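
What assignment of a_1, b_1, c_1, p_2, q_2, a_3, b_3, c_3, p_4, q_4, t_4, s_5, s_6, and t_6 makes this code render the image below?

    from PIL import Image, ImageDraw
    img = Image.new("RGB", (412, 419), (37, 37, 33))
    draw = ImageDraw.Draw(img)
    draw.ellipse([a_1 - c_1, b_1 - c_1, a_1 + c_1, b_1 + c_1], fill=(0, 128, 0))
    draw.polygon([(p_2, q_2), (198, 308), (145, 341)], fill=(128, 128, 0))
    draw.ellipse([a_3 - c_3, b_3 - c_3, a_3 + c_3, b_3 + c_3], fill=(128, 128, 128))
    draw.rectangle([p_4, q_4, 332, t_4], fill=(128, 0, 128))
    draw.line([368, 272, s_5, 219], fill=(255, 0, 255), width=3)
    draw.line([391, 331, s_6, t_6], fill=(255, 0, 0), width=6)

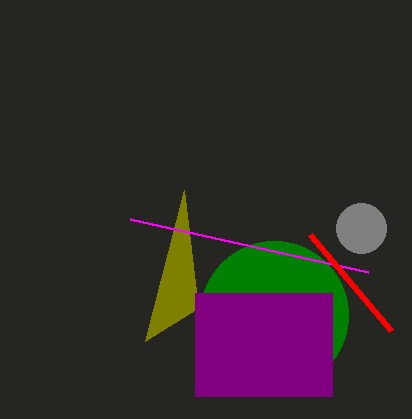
a_1 = 274; b_1 = 315; c_1 = 74; p_2 = 184; q_2 = 190; a_3 = 361; b_3 = 228; c_3 = 25; p_4 = 195; q_4 = 293; t_4 = 396; s_5 = 130; s_6 = 310; t_6 = 235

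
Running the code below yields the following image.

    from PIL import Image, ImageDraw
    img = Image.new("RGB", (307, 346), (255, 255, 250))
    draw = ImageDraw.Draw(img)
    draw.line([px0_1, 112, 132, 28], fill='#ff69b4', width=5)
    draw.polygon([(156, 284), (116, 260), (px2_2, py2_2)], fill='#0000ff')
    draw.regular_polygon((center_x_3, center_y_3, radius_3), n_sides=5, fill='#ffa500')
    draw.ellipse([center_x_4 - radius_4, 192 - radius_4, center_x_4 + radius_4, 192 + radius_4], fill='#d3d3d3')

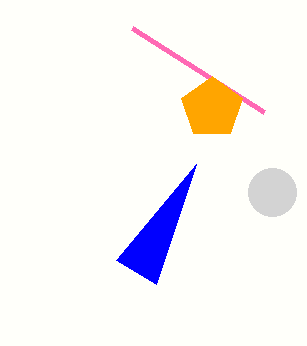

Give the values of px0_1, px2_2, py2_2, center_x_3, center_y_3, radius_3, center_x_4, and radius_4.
px0_1 = 264; px2_2 = 196; py2_2 = 164; center_x_3 = 212; center_y_3 = 108; radius_3 = 32; center_x_4 = 272; radius_4 = 24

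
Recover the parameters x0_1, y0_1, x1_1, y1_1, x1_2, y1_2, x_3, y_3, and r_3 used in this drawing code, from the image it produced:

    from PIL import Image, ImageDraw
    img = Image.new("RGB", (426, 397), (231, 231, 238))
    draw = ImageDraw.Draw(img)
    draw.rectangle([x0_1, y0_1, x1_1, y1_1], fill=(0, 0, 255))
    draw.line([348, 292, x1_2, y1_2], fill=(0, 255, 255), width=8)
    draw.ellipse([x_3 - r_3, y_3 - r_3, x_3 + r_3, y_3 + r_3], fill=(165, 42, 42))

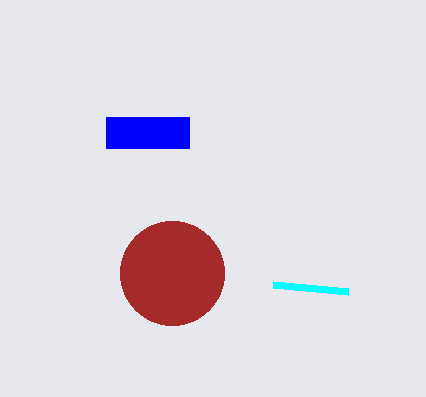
x0_1 = 106, y0_1 = 117, x1_1 = 189, y1_1 = 148, x1_2 = 273, y1_2 = 285, x_3 = 172, y_3 = 273, r_3 = 52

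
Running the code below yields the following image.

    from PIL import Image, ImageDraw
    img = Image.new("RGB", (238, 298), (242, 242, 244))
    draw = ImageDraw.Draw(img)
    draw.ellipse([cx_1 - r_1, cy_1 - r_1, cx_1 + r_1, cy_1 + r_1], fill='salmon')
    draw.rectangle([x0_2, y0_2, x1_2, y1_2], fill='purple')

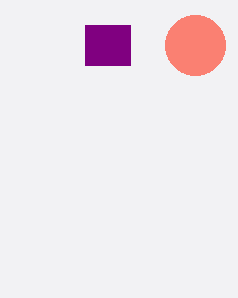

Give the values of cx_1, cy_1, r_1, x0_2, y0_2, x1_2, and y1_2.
cx_1 = 195, cy_1 = 45, r_1 = 30, x0_2 = 85, y0_2 = 25, x1_2 = 130, y1_2 = 65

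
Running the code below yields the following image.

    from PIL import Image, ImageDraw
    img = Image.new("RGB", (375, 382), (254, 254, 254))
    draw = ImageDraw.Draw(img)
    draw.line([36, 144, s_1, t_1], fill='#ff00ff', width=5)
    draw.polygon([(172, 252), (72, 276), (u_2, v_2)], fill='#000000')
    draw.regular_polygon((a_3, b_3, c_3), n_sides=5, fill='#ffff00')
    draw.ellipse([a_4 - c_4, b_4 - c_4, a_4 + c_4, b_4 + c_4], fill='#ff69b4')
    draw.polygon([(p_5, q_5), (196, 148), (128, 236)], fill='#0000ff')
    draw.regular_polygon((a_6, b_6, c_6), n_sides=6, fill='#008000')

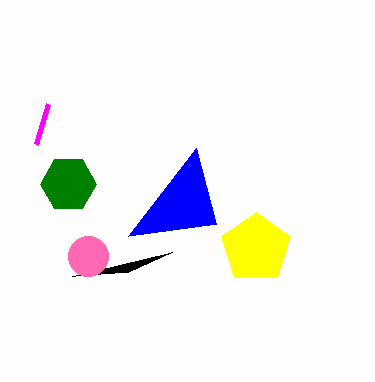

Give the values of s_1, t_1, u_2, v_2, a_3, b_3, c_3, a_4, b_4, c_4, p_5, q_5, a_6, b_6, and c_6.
s_1 = 48, t_1 = 104, u_2 = 128, v_2 = 272, a_3 = 256, b_3 = 248, c_3 = 36, a_4 = 88, b_4 = 256, c_4 = 20, p_5 = 216, q_5 = 224, a_6 = 68, b_6 = 184, c_6 = 28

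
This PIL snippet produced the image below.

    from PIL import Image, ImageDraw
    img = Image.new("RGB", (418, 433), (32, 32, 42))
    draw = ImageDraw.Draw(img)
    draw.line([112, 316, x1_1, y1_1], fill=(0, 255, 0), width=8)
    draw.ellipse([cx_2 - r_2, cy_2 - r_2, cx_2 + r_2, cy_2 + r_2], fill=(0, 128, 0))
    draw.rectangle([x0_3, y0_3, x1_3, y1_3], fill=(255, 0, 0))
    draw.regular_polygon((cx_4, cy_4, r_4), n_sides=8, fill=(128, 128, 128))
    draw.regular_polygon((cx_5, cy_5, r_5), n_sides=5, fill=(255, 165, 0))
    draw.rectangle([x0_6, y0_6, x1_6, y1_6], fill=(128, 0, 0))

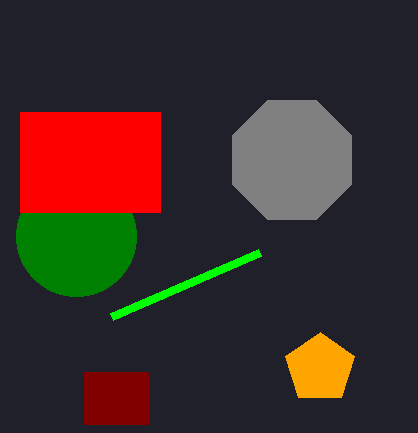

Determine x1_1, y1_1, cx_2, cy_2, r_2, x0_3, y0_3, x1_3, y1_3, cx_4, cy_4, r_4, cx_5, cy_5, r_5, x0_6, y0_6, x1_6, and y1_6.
x1_1 = 260, y1_1 = 252, cx_2 = 76, cy_2 = 236, r_2 = 60, x0_3 = 20, y0_3 = 112, x1_3 = 160, y1_3 = 212, cx_4 = 292, cy_4 = 160, r_4 = 64, cx_5 = 320, cy_5 = 368, r_5 = 36, x0_6 = 84, y0_6 = 372, x1_6 = 148, y1_6 = 424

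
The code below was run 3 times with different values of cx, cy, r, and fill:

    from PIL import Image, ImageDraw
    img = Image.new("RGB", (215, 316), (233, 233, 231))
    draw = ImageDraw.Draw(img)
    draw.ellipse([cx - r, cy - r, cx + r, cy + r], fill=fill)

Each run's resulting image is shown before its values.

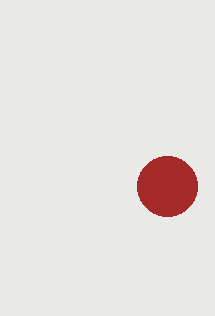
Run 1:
cx = 167
cy = 186
r = 30
fill = 'brown'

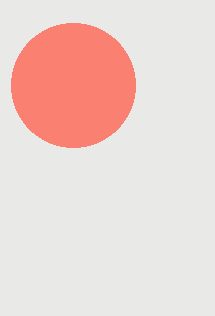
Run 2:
cx = 73; cy = 85; r = 62; fill = 'salmon'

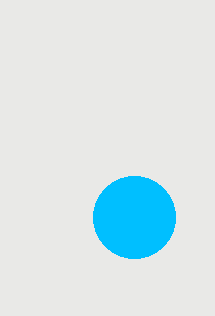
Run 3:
cx = 134, cy = 217, r = 41, fill = 'deepskyblue'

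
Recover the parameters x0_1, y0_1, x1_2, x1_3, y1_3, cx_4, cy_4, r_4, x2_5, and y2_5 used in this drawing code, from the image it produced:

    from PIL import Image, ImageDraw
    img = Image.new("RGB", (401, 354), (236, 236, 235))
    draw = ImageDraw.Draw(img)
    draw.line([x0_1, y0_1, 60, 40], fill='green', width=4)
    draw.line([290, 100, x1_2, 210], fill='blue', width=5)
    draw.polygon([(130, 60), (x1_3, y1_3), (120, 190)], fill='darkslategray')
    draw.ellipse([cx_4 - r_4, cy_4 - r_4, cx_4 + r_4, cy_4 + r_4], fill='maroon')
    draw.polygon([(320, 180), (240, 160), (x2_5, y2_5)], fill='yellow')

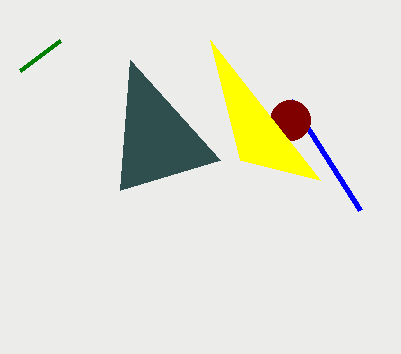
x0_1 = 20, y0_1 = 70, x1_2 = 360, x1_3 = 220, y1_3 = 160, cx_4 = 290, cy_4 = 120, r_4 = 20, x2_5 = 210, y2_5 = 40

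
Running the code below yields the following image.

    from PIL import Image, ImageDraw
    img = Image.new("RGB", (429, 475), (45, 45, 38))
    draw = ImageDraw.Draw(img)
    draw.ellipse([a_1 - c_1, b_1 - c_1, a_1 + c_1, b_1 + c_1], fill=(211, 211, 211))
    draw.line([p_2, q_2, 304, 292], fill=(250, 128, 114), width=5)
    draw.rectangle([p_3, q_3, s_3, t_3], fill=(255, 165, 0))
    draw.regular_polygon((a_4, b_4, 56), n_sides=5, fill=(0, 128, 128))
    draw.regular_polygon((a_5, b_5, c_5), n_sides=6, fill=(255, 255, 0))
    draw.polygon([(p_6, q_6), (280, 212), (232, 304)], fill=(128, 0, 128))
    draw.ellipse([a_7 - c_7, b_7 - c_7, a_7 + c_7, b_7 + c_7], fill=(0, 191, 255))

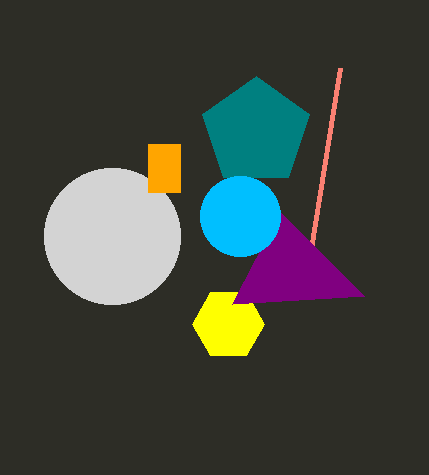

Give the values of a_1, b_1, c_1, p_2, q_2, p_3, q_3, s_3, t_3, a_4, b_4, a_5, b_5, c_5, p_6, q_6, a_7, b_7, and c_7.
a_1 = 112
b_1 = 236
c_1 = 68
p_2 = 340
q_2 = 68
p_3 = 148
q_3 = 144
s_3 = 180
t_3 = 192
a_4 = 256
b_4 = 132
a_5 = 228
b_5 = 324
c_5 = 36
p_6 = 364
q_6 = 296
a_7 = 240
b_7 = 216
c_7 = 40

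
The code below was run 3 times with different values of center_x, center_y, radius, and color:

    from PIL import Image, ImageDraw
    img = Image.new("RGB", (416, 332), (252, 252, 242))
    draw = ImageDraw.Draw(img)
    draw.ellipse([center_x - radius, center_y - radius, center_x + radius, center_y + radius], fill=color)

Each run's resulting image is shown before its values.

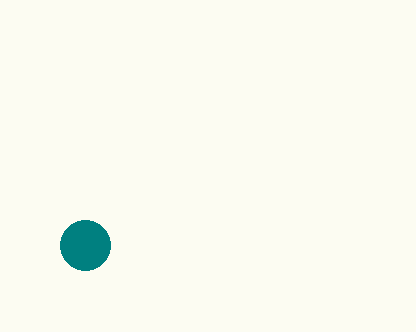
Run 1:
center_x = 85
center_y = 245
radius = 25
color = 'teal'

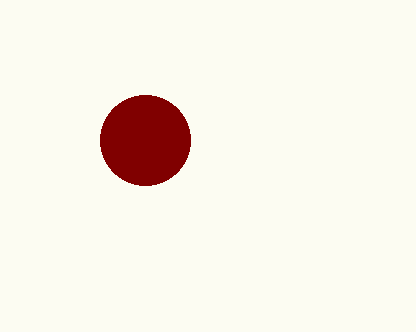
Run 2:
center_x = 145; center_y = 140; radius = 45; color = 'maroon'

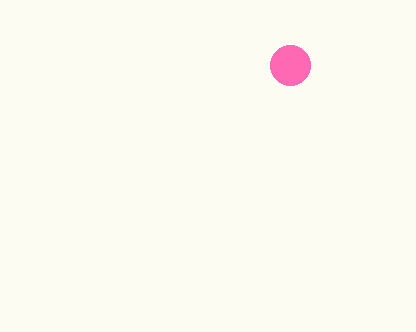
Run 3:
center_x = 290; center_y = 65; radius = 20; color = 'hotpink'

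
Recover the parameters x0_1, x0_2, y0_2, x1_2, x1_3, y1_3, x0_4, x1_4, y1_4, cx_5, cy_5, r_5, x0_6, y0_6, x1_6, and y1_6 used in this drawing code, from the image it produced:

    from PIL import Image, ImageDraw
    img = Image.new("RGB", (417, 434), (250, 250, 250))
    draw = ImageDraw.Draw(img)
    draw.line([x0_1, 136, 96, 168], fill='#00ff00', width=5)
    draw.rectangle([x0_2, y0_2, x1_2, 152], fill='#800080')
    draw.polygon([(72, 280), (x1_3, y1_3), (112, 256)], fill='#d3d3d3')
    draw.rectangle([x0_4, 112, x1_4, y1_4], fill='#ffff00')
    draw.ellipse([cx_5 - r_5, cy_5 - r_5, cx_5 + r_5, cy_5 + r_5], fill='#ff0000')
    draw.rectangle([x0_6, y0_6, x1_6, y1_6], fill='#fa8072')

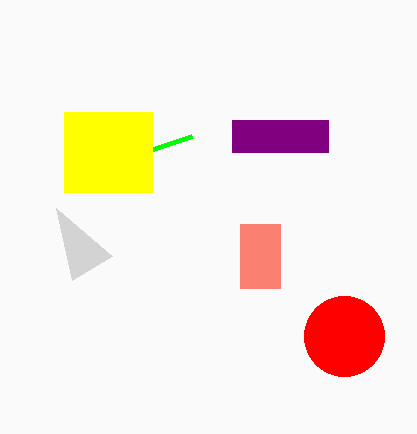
x0_1 = 192; x0_2 = 232; y0_2 = 120; x1_2 = 328; x1_3 = 56; y1_3 = 208; x0_4 = 64; x1_4 = 152; y1_4 = 192; cx_5 = 344; cy_5 = 336; r_5 = 40; x0_6 = 240; y0_6 = 224; x1_6 = 280; y1_6 = 288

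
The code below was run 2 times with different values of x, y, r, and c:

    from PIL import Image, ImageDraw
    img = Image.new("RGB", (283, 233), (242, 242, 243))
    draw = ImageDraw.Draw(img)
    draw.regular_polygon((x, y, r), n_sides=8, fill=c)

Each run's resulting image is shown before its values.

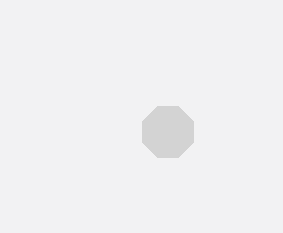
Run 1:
x = 168
y = 132
r = 28
c = 'lightgray'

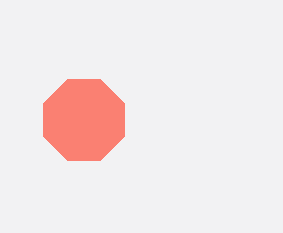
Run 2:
x = 84; y = 120; r = 44; c = 'salmon'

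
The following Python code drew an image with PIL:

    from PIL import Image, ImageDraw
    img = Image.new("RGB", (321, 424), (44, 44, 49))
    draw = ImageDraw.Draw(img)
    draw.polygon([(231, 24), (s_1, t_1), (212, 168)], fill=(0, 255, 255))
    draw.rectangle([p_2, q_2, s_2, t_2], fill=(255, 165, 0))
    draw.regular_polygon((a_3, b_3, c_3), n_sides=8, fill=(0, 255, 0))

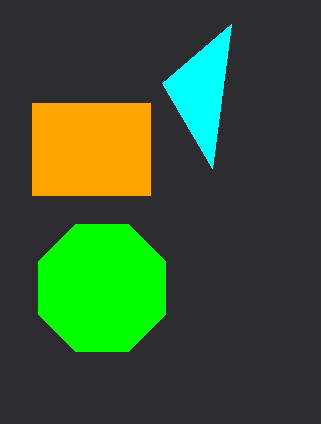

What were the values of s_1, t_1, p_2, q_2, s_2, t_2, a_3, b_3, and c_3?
s_1 = 162, t_1 = 83, p_2 = 32, q_2 = 103, s_2 = 150, t_2 = 195, a_3 = 102, b_3 = 288, c_3 = 69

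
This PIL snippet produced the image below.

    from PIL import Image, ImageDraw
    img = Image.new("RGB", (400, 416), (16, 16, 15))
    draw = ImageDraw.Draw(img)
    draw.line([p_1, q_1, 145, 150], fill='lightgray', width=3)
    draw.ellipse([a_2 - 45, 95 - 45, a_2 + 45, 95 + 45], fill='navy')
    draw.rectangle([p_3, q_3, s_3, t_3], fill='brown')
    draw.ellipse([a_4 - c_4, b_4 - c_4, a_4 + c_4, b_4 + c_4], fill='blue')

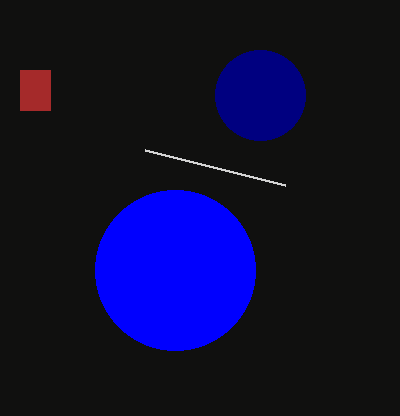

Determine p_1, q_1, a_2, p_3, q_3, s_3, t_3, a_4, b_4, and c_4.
p_1 = 285, q_1 = 185, a_2 = 260, p_3 = 20, q_3 = 70, s_3 = 50, t_3 = 110, a_4 = 175, b_4 = 270, c_4 = 80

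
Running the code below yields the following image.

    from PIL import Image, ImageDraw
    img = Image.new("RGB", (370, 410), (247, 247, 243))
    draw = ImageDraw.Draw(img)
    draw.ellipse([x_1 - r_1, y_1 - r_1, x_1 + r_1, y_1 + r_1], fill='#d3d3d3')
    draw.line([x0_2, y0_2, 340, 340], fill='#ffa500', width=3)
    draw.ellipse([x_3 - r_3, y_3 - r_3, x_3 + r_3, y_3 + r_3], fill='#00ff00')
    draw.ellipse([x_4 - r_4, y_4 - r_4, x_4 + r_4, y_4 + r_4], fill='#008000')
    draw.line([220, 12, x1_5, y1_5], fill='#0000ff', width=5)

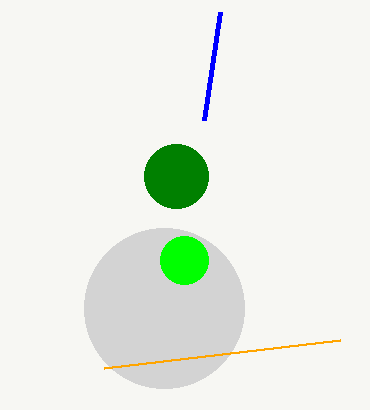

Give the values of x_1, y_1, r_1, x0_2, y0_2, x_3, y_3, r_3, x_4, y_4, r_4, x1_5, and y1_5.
x_1 = 164; y_1 = 308; r_1 = 80; x0_2 = 104; y0_2 = 368; x_3 = 184; y_3 = 260; r_3 = 24; x_4 = 176; y_4 = 176; r_4 = 32; x1_5 = 204; y1_5 = 120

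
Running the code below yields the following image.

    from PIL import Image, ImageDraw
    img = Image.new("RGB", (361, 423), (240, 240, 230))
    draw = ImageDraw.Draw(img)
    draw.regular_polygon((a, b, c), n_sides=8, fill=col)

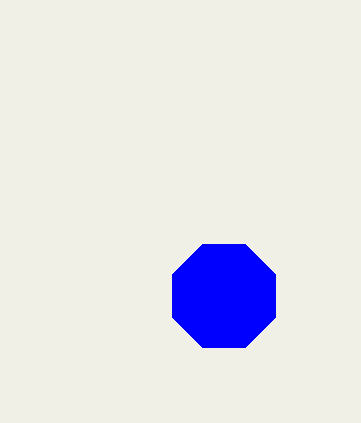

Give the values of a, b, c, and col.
a = 224, b = 296, c = 56, col = 'blue'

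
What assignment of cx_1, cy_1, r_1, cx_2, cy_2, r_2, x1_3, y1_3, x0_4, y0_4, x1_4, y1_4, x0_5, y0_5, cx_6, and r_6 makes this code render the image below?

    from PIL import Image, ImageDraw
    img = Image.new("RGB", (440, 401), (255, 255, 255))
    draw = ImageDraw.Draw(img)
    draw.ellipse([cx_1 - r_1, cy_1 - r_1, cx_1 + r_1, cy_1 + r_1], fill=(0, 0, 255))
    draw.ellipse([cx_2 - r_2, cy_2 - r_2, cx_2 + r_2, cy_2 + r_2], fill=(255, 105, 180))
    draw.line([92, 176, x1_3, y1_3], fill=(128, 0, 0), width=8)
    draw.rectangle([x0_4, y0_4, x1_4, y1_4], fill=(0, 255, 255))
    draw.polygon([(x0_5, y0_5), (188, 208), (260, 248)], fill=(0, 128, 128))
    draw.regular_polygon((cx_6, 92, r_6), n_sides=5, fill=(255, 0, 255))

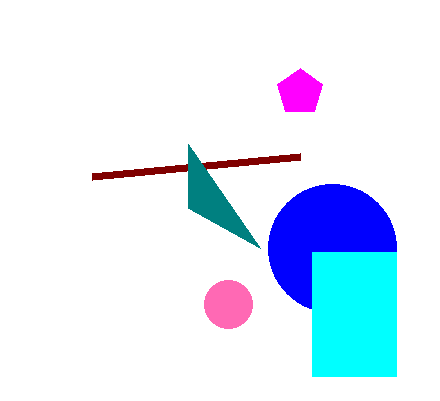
cx_1 = 332, cy_1 = 248, r_1 = 64, cx_2 = 228, cy_2 = 304, r_2 = 24, x1_3 = 300, y1_3 = 156, x0_4 = 312, y0_4 = 252, x1_4 = 396, y1_4 = 376, x0_5 = 188, y0_5 = 144, cx_6 = 300, r_6 = 24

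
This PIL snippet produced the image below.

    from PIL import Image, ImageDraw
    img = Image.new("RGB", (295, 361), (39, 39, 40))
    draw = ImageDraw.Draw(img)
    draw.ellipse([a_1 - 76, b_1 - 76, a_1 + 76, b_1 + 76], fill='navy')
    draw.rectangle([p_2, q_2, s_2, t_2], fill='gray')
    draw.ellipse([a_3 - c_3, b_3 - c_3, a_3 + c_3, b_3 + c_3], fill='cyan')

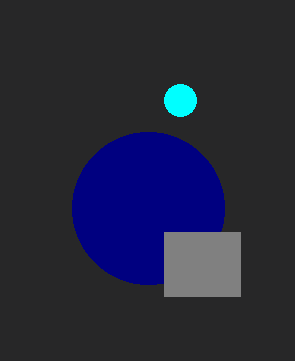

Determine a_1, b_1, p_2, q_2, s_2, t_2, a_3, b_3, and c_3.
a_1 = 148, b_1 = 208, p_2 = 164, q_2 = 232, s_2 = 240, t_2 = 296, a_3 = 180, b_3 = 100, c_3 = 16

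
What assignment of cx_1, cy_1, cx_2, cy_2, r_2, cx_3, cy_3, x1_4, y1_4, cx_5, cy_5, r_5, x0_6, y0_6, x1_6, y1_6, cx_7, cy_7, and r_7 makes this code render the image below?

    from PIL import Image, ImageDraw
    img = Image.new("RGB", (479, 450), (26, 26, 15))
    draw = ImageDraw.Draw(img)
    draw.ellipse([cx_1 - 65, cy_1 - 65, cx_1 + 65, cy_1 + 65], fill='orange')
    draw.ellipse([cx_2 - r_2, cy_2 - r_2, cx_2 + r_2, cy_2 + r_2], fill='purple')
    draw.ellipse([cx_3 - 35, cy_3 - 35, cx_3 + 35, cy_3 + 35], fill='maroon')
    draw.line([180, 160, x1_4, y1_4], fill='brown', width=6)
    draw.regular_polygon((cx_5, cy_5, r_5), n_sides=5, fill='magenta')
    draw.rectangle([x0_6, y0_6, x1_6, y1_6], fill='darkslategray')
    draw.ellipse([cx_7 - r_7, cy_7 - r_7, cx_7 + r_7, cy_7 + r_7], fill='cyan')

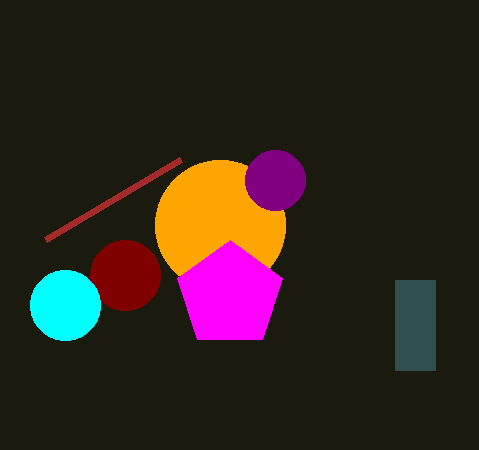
cx_1 = 220; cy_1 = 225; cx_2 = 275; cy_2 = 180; r_2 = 30; cx_3 = 125; cy_3 = 275; x1_4 = 45; y1_4 = 240; cx_5 = 230; cy_5 = 295; r_5 = 55; x0_6 = 395; y0_6 = 280; x1_6 = 435; y1_6 = 370; cx_7 = 65; cy_7 = 305; r_7 = 35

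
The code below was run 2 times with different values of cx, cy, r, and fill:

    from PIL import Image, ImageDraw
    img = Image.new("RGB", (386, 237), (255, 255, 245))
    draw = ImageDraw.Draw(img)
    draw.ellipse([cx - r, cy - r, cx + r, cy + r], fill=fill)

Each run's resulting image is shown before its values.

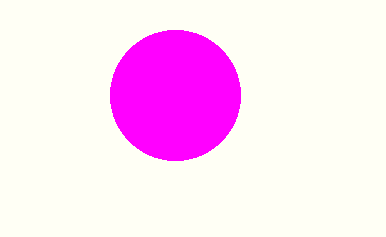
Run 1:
cx = 175, cy = 95, r = 65, fill = 'magenta'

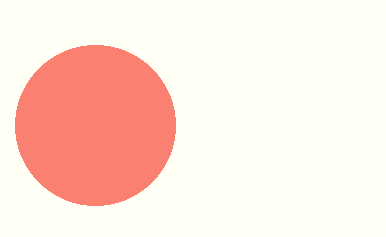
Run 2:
cx = 95
cy = 125
r = 80
fill = 'salmon'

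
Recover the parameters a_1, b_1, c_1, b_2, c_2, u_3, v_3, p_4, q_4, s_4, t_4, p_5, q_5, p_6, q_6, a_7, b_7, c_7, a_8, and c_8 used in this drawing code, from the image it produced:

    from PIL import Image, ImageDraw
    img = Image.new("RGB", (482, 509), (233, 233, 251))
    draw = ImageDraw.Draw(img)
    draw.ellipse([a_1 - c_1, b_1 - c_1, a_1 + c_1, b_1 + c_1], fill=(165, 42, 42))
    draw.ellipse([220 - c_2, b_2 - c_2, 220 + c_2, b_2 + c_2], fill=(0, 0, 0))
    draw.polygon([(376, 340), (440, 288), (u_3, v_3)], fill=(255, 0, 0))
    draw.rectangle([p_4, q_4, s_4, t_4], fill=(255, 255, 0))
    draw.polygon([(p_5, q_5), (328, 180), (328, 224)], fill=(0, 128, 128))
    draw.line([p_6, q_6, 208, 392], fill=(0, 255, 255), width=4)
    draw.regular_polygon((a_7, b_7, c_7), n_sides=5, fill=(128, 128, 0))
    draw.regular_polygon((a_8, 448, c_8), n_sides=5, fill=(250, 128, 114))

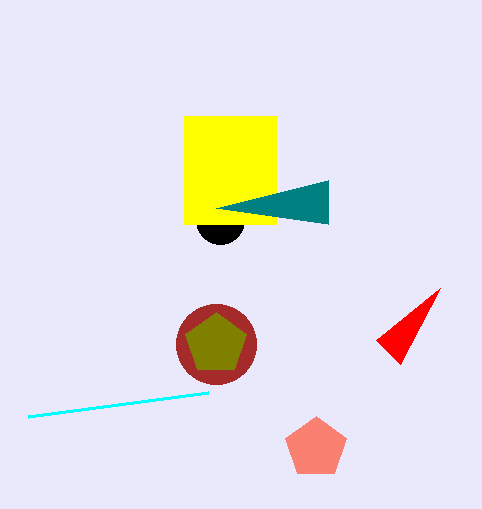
a_1 = 216; b_1 = 344; c_1 = 40; b_2 = 220; c_2 = 24; u_3 = 400; v_3 = 364; p_4 = 184; q_4 = 116; s_4 = 276; t_4 = 224; p_5 = 216; q_5 = 208; p_6 = 28; q_6 = 416; a_7 = 216; b_7 = 344; c_7 = 32; a_8 = 316; c_8 = 32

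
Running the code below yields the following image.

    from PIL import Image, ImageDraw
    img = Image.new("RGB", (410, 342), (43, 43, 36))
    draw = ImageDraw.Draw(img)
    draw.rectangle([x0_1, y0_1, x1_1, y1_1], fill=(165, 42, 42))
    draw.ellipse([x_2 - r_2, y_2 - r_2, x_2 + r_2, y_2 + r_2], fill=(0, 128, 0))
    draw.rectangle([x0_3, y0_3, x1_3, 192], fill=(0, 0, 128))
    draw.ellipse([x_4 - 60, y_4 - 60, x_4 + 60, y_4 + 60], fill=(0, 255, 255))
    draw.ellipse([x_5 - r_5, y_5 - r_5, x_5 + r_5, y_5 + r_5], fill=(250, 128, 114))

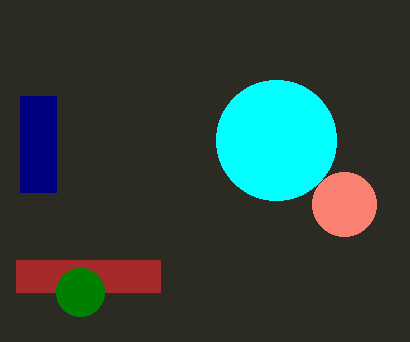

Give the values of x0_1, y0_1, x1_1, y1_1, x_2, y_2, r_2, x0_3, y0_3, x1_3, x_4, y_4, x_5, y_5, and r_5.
x0_1 = 16; y0_1 = 260; x1_1 = 160; y1_1 = 292; x_2 = 80; y_2 = 292; r_2 = 24; x0_3 = 20; y0_3 = 96; x1_3 = 56; x_4 = 276; y_4 = 140; x_5 = 344; y_5 = 204; r_5 = 32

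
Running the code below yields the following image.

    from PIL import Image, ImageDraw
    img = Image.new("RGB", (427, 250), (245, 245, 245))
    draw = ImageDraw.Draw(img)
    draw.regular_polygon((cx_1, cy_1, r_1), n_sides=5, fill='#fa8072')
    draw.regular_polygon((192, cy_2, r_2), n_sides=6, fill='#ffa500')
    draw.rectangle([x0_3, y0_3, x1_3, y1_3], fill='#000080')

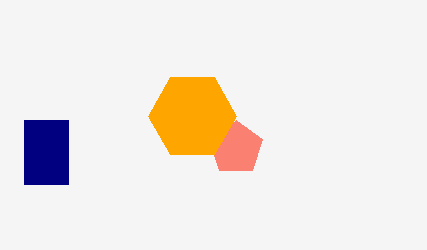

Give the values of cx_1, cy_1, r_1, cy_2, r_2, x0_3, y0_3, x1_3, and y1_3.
cx_1 = 236; cy_1 = 148; r_1 = 28; cy_2 = 116; r_2 = 44; x0_3 = 24; y0_3 = 120; x1_3 = 68; y1_3 = 184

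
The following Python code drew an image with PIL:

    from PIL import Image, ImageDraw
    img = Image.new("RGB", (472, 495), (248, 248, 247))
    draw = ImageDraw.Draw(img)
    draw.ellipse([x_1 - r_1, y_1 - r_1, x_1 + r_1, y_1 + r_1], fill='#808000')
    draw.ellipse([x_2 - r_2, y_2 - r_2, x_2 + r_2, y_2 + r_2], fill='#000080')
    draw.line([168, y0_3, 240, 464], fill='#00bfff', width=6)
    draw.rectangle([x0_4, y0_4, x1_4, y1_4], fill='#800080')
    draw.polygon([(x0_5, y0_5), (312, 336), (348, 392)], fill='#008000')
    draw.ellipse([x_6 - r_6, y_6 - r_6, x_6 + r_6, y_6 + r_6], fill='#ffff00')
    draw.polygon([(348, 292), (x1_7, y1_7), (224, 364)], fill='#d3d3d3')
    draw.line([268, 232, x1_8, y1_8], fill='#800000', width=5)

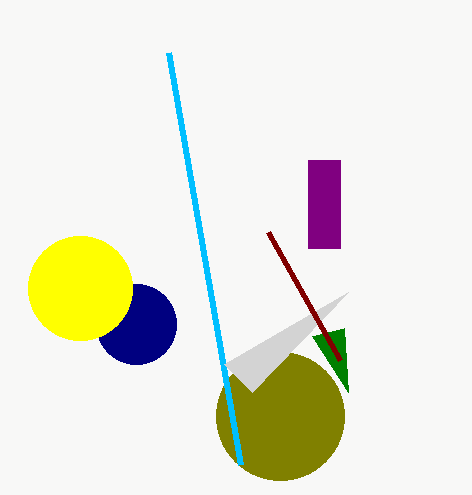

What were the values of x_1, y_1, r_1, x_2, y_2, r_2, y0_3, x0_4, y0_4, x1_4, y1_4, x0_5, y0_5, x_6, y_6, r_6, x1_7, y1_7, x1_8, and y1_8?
x_1 = 280
y_1 = 416
r_1 = 64
x_2 = 136
y_2 = 324
r_2 = 40
y0_3 = 52
x0_4 = 308
y0_4 = 160
x1_4 = 340
y1_4 = 248
x0_5 = 344
y0_5 = 328
x_6 = 80
y_6 = 288
r_6 = 52
x1_7 = 252
y1_7 = 392
x1_8 = 340
y1_8 = 360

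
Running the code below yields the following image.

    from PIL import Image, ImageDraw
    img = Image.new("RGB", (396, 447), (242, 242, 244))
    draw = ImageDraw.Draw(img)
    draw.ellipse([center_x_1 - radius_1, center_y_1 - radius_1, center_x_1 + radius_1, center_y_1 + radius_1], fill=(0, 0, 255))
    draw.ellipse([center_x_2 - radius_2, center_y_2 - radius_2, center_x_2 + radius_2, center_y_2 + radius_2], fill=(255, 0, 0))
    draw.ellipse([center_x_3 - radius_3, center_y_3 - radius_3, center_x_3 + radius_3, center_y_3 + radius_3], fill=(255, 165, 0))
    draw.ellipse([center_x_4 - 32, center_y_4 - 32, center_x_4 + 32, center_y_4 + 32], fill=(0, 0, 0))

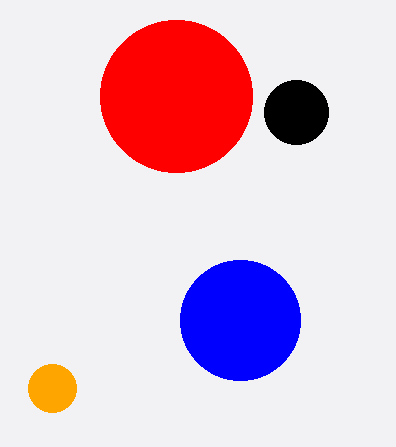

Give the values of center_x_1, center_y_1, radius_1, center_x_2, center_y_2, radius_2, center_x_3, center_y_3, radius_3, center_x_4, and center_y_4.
center_x_1 = 240; center_y_1 = 320; radius_1 = 60; center_x_2 = 176; center_y_2 = 96; radius_2 = 76; center_x_3 = 52; center_y_3 = 388; radius_3 = 24; center_x_4 = 296; center_y_4 = 112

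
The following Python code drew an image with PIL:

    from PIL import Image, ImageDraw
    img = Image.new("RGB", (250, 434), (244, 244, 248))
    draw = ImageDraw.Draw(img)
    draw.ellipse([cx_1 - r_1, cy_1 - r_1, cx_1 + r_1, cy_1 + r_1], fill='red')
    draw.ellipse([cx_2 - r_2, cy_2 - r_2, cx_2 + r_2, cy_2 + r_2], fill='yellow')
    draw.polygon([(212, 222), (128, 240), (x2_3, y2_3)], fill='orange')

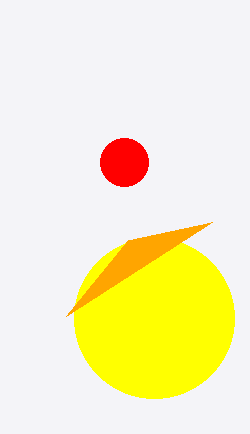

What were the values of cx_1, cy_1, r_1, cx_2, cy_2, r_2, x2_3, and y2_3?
cx_1 = 124, cy_1 = 162, r_1 = 24, cx_2 = 154, cy_2 = 318, r_2 = 80, x2_3 = 66, y2_3 = 316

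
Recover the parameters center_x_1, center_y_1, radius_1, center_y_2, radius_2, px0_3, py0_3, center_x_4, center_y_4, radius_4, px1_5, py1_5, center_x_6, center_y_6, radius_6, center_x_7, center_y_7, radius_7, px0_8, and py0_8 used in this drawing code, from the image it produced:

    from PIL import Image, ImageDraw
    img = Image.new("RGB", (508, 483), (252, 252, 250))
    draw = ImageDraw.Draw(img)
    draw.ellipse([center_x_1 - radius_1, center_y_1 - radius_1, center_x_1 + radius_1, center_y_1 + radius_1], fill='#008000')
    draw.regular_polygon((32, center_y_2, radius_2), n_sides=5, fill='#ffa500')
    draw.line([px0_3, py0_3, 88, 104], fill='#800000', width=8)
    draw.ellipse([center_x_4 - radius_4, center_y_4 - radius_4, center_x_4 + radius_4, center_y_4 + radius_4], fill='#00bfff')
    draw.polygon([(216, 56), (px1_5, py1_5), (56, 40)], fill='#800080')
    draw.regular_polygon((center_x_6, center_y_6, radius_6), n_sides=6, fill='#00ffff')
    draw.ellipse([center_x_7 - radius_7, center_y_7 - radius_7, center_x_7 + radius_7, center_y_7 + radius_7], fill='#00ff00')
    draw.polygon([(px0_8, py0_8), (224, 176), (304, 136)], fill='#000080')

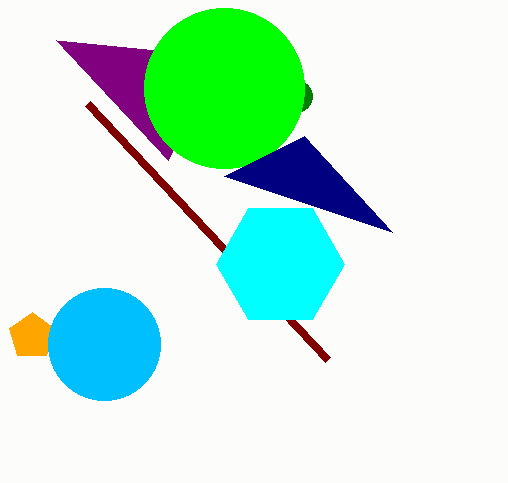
center_x_1 = 296, center_y_1 = 96, radius_1 = 16, center_y_2 = 336, radius_2 = 24, px0_3 = 328, py0_3 = 360, center_x_4 = 104, center_y_4 = 344, radius_4 = 56, px1_5 = 168, py1_5 = 160, center_x_6 = 280, center_y_6 = 264, radius_6 = 64, center_x_7 = 224, center_y_7 = 88, radius_7 = 80, px0_8 = 392, py0_8 = 232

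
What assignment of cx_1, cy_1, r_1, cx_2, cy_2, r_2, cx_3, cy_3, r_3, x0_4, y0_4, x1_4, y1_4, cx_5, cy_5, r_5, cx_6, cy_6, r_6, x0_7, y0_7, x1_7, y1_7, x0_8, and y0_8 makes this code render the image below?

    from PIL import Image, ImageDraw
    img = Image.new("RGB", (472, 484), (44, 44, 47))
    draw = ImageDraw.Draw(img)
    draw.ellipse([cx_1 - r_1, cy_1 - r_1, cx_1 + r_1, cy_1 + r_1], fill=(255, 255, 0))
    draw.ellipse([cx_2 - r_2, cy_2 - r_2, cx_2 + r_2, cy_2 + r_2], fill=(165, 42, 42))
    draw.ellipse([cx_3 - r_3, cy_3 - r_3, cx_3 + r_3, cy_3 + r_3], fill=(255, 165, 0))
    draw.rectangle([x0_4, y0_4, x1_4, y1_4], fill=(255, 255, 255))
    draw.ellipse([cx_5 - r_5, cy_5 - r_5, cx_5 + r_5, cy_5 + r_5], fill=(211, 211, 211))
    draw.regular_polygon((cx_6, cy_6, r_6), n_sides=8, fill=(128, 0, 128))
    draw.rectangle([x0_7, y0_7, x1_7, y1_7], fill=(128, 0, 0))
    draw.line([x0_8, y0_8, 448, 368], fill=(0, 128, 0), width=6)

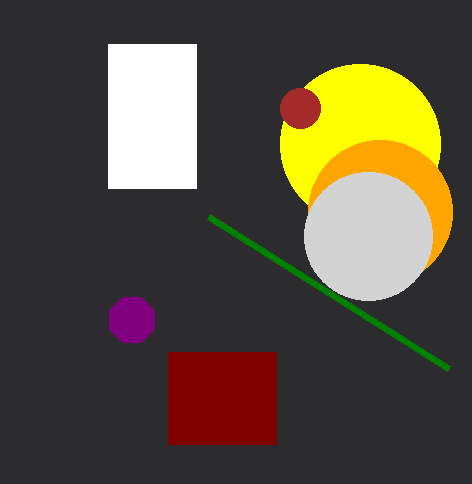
cx_1 = 360
cy_1 = 144
r_1 = 80
cx_2 = 300
cy_2 = 108
r_2 = 20
cx_3 = 380
cy_3 = 212
r_3 = 72
x0_4 = 108
y0_4 = 44
x1_4 = 196
y1_4 = 188
cx_5 = 368
cy_5 = 236
r_5 = 64
cx_6 = 132
cy_6 = 320
r_6 = 24
x0_7 = 168
y0_7 = 352
x1_7 = 276
y1_7 = 444
x0_8 = 208
y0_8 = 216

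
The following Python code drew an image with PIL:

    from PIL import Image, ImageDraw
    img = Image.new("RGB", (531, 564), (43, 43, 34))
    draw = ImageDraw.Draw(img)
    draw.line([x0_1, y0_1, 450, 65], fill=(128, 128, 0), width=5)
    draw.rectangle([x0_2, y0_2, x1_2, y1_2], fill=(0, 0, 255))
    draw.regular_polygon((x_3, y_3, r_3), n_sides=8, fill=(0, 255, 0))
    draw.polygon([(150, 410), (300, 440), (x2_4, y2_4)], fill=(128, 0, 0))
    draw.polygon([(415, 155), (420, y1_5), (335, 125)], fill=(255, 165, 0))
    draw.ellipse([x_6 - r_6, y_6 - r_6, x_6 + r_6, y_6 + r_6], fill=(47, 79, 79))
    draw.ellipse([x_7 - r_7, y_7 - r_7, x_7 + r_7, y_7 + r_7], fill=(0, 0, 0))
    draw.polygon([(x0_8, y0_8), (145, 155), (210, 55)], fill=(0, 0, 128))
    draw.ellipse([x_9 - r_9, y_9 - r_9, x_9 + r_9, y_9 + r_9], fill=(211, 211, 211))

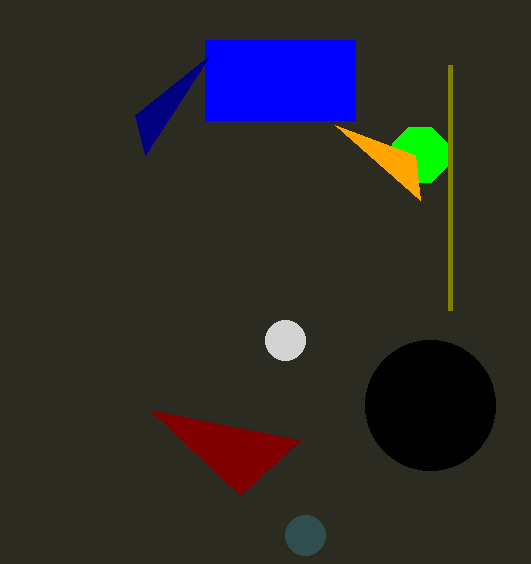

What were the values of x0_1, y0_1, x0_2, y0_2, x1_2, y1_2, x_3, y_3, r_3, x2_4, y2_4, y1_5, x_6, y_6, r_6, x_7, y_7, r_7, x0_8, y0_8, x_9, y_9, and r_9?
x0_1 = 450
y0_1 = 310
x0_2 = 205
y0_2 = 40
x1_2 = 355
y1_2 = 120
x_3 = 420
y_3 = 155
r_3 = 30
x2_4 = 240
y2_4 = 495
y1_5 = 200
x_6 = 305
y_6 = 535
r_6 = 20
x_7 = 430
y_7 = 405
r_7 = 65
x0_8 = 135
y0_8 = 115
x_9 = 285
y_9 = 340
r_9 = 20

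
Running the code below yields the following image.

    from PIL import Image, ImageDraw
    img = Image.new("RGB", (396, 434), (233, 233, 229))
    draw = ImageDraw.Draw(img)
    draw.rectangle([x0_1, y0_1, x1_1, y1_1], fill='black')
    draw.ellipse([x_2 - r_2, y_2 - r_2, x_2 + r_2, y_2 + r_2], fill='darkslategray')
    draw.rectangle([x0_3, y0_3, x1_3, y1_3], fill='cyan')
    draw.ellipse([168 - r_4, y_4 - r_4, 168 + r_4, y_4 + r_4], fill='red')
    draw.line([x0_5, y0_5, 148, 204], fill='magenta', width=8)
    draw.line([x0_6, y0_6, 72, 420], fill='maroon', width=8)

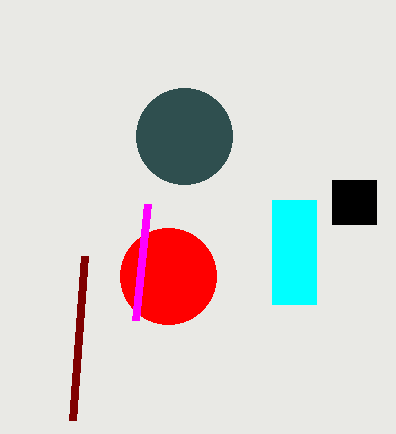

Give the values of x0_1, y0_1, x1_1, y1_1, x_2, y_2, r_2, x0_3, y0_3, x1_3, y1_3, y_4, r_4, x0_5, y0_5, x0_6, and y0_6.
x0_1 = 332; y0_1 = 180; x1_1 = 376; y1_1 = 224; x_2 = 184; y_2 = 136; r_2 = 48; x0_3 = 272; y0_3 = 200; x1_3 = 316; y1_3 = 304; y_4 = 276; r_4 = 48; x0_5 = 136; y0_5 = 320; x0_6 = 84; y0_6 = 256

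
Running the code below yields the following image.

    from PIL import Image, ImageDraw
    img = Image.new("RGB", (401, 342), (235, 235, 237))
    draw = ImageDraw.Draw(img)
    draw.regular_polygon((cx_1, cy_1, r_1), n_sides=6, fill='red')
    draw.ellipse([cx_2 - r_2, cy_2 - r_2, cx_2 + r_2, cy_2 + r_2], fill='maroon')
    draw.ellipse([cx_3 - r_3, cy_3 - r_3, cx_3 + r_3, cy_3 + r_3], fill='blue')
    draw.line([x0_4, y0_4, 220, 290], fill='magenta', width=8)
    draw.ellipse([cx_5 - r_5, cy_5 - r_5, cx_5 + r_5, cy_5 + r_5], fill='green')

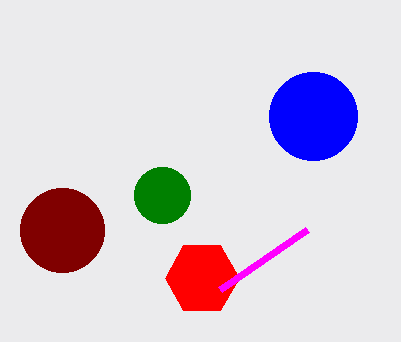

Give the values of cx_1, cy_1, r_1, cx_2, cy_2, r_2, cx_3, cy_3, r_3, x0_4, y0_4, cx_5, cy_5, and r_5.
cx_1 = 202, cy_1 = 278, r_1 = 37, cx_2 = 62, cy_2 = 230, r_2 = 42, cx_3 = 313, cy_3 = 116, r_3 = 44, x0_4 = 307, y0_4 = 230, cx_5 = 162, cy_5 = 195, r_5 = 28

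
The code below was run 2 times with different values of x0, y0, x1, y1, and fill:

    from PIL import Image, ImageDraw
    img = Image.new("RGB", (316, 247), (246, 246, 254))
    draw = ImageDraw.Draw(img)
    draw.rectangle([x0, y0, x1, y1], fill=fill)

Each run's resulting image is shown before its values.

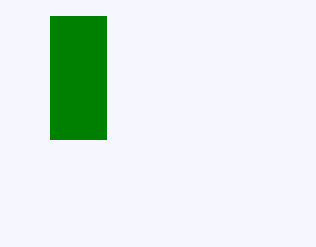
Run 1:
x0 = 50, y0 = 16, x1 = 106, y1 = 139, fill = 'green'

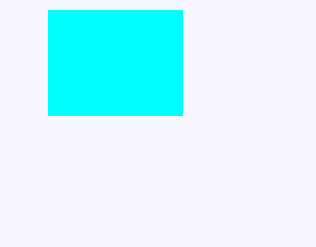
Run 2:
x0 = 48; y0 = 10; x1 = 182; y1 = 115; fill = 'cyan'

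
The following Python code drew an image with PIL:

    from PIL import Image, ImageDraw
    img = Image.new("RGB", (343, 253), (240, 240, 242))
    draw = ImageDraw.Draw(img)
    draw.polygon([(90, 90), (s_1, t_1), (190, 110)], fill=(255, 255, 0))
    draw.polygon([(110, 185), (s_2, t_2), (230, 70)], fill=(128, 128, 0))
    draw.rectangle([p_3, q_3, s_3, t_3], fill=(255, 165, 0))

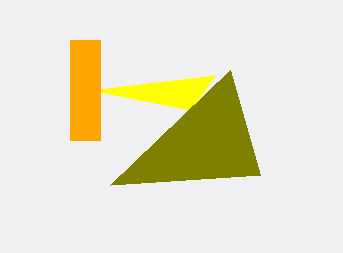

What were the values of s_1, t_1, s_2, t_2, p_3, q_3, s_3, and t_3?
s_1 = 215; t_1 = 75; s_2 = 260; t_2 = 175; p_3 = 70; q_3 = 40; s_3 = 100; t_3 = 140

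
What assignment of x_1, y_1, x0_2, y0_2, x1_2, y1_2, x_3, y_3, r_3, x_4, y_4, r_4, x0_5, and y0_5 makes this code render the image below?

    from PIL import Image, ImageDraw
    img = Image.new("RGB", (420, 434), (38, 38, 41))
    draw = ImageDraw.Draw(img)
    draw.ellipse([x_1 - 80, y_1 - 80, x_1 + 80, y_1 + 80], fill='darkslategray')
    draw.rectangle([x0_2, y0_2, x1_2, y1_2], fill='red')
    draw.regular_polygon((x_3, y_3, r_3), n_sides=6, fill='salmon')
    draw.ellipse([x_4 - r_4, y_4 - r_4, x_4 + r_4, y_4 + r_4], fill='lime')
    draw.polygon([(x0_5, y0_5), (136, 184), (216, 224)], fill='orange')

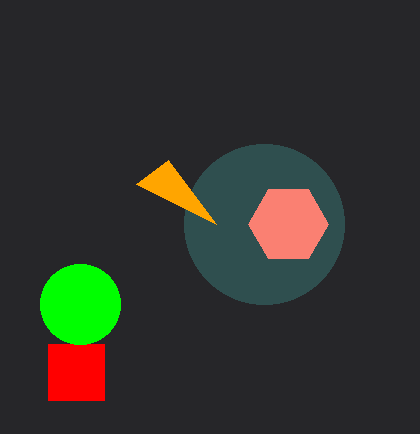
x_1 = 264
y_1 = 224
x0_2 = 48
y0_2 = 344
x1_2 = 104
y1_2 = 400
x_3 = 288
y_3 = 224
r_3 = 40
x_4 = 80
y_4 = 304
r_4 = 40
x0_5 = 168
y0_5 = 160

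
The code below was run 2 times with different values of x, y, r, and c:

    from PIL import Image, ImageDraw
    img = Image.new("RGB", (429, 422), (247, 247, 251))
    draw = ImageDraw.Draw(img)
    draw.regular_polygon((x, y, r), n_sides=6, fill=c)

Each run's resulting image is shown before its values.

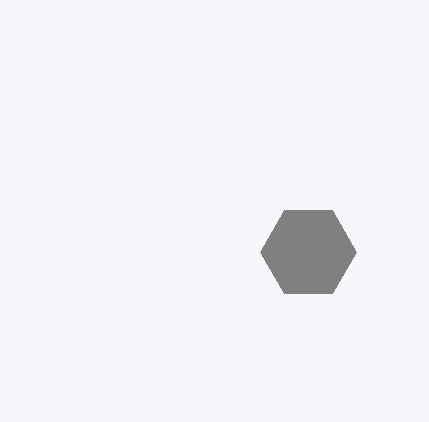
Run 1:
x = 308; y = 252; r = 48; c = 'gray'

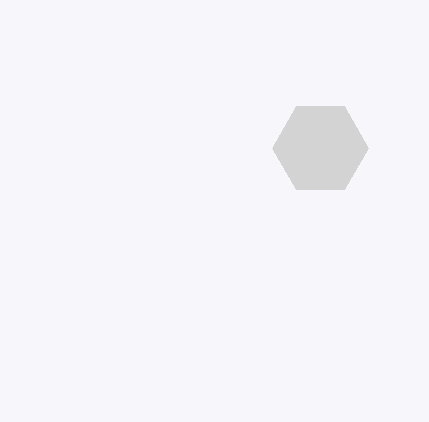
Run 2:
x = 320
y = 148
r = 48
c = 'lightgray'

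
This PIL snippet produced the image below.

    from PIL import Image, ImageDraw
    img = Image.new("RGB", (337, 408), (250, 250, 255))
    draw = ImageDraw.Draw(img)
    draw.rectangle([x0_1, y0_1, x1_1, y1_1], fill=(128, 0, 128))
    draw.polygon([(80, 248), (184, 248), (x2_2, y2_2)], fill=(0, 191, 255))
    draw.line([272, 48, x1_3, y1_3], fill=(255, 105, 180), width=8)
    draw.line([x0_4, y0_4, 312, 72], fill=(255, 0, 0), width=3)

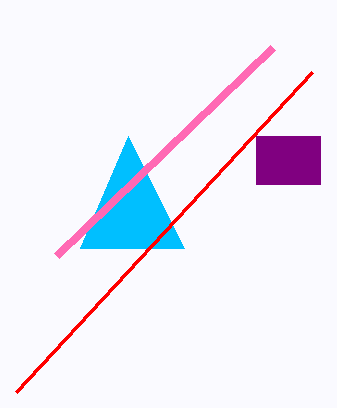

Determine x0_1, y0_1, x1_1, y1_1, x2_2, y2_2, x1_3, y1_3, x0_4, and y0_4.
x0_1 = 256
y0_1 = 136
x1_1 = 320
y1_1 = 184
x2_2 = 128
y2_2 = 136
x1_3 = 56
y1_3 = 256
x0_4 = 16
y0_4 = 392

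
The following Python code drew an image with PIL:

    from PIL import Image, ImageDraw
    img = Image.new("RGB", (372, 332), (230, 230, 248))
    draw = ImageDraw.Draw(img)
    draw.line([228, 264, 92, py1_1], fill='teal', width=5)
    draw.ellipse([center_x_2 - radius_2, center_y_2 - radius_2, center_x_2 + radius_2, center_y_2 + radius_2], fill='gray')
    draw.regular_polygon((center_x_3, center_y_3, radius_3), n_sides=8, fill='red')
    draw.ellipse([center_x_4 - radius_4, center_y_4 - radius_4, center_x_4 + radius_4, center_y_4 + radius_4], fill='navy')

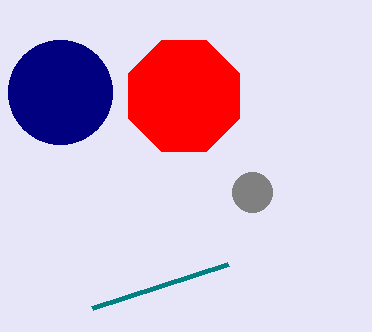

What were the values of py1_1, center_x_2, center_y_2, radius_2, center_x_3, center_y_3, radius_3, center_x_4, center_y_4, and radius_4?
py1_1 = 308, center_x_2 = 252, center_y_2 = 192, radius_2 = 20, center_x_3 = 184, center_y_3 = 96, radius_3 = 60, center_x_4 = 60, center_y_4 = 92, radius_4 = 52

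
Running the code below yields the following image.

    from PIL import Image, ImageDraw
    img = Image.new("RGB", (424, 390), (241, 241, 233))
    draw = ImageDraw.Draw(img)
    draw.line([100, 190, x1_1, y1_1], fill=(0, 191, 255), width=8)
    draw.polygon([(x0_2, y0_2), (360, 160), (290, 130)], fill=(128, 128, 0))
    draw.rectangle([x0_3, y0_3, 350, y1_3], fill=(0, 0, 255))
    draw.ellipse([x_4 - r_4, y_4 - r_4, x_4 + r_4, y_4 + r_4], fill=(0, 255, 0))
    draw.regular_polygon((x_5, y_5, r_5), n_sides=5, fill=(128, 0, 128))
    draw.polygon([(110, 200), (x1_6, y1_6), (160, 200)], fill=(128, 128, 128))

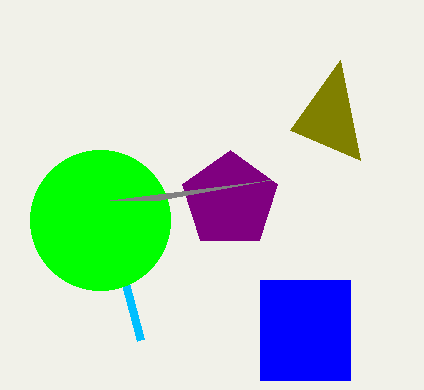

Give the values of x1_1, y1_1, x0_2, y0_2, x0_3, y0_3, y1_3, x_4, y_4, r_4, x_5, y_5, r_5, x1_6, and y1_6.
x1_1 = 140; y1_1 = 340; x0_2 = 340; y0_2 = 60; x0_3 = 260; y0_3 = 280; y1_3 = 380; x_4 = 100; y_4 = 220; r_4 = 70; x_5 = 230; y_5 = 200; r_5 = 50; x1_6 = 270; y1_6 = 180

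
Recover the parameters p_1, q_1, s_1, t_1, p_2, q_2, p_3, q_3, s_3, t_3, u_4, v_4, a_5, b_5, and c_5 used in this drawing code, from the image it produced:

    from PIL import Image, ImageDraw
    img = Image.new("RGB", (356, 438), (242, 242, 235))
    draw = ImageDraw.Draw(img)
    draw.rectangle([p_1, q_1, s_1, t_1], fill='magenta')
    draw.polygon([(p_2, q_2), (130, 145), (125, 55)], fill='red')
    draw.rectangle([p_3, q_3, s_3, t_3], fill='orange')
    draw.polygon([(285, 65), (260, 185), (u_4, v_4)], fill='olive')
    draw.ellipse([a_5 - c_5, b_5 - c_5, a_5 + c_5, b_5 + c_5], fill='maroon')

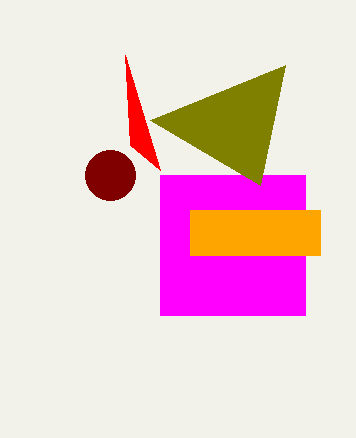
p_1 = 160; q_1 = 175; s_1 = 305; t_1 = 315; p_2 = 160; q_2 = 170; p_3 = 190; q_3 = 210; s_3 = 320; t_3 = 255; u_4 = 150; v_4 = 120; a_5 = 110; b_5 = 175; c_5 = 25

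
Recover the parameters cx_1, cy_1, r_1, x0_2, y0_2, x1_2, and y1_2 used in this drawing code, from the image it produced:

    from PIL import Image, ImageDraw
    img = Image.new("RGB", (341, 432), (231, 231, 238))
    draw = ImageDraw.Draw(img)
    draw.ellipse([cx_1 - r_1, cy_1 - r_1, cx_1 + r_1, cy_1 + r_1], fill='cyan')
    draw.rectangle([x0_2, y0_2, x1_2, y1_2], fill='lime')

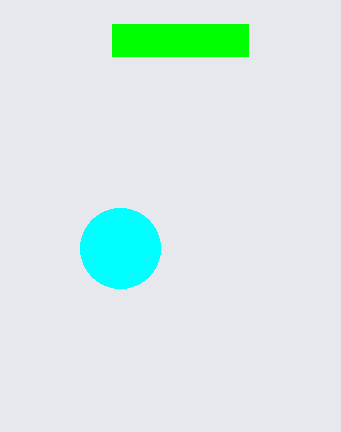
cx_1 = 120; cy_1 = 248; r_1 = 40; x0_2 = 112; y0_2 = 24; x1_2 = 248; y1_2 = 56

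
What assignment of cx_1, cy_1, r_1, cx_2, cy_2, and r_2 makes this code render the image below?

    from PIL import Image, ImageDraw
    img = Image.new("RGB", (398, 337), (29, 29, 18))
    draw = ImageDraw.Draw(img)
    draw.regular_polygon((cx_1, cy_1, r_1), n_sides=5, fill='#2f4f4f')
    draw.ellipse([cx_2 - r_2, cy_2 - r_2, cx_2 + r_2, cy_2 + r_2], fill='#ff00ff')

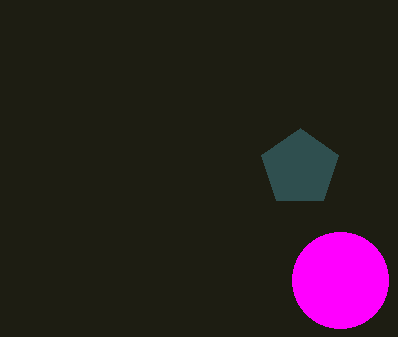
cx_1 = 300
cy_1 = 168
r_1 = 40
cx_2 = 340
cy_2 = 280
r_2 = 48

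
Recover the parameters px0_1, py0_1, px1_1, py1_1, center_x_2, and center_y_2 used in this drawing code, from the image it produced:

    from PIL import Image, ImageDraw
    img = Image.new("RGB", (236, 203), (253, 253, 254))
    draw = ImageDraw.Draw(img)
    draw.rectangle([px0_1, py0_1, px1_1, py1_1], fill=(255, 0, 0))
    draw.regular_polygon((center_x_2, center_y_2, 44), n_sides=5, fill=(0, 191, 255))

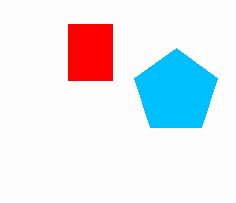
px0_1 = 68; py0_1 = 24; px1_1 = 112; py1_1 = 80; center_x_2 = 176; center_y_2 = 92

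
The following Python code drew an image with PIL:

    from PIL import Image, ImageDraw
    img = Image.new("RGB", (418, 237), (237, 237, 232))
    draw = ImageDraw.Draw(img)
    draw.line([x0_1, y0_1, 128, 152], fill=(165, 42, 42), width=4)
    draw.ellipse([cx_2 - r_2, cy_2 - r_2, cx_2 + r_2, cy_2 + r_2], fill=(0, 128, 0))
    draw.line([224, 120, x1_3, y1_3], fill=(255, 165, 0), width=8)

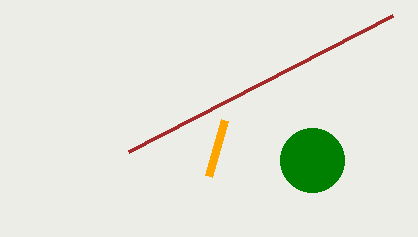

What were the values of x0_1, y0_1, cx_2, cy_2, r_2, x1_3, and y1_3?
x0_1 = 392, y0_1 = 16, cx_2 = 312, cy_2 = 160, r_2 = 32, x1_3 = 208, y1_3 = 176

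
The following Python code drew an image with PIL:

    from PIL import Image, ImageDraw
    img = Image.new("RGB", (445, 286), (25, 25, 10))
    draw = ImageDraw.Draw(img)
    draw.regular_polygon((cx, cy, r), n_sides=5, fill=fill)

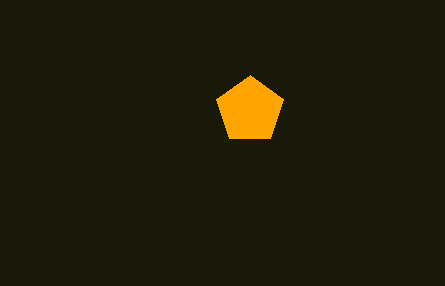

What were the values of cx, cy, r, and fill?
cx = 250
cy = 110
r = 35
fill = 'orange'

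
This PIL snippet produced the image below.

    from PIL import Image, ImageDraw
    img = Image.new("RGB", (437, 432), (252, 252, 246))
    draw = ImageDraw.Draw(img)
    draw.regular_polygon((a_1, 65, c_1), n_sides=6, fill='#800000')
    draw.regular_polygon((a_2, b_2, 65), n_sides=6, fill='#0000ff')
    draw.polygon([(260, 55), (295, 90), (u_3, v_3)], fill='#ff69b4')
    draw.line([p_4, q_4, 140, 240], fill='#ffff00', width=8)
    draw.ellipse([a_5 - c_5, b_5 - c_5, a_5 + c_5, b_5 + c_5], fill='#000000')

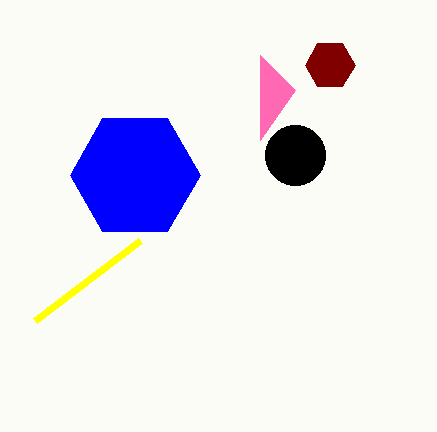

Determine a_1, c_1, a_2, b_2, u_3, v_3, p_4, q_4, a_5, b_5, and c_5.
a_1 = 330, c_1 = 25, a_2 = 135, b_2 = 175, u_3 = 260, v_3 = 140, p_4 = 35, q_4 = 320, a_5 = 295, b_5 = 155, c_5 = 30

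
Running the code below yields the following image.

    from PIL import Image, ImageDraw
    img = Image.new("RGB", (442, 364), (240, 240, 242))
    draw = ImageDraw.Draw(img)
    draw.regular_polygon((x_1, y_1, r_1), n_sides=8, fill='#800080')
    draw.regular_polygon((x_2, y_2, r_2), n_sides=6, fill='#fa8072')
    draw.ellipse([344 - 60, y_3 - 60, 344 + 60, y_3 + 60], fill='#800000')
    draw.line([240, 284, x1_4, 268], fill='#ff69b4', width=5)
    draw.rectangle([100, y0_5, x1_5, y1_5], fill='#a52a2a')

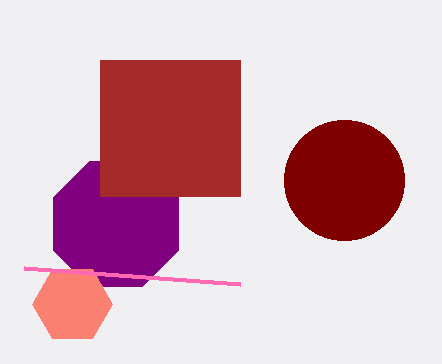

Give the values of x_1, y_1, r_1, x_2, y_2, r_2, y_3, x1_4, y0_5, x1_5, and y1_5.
x_1 = 116
y_1 = 224
r_1 = 68
x_2 = 72
y_2 = 304
r_2 = 40
y_3 = 180
x1_4 = 24
y0_5 = 60
x1_5 = 240
y1_5 = 196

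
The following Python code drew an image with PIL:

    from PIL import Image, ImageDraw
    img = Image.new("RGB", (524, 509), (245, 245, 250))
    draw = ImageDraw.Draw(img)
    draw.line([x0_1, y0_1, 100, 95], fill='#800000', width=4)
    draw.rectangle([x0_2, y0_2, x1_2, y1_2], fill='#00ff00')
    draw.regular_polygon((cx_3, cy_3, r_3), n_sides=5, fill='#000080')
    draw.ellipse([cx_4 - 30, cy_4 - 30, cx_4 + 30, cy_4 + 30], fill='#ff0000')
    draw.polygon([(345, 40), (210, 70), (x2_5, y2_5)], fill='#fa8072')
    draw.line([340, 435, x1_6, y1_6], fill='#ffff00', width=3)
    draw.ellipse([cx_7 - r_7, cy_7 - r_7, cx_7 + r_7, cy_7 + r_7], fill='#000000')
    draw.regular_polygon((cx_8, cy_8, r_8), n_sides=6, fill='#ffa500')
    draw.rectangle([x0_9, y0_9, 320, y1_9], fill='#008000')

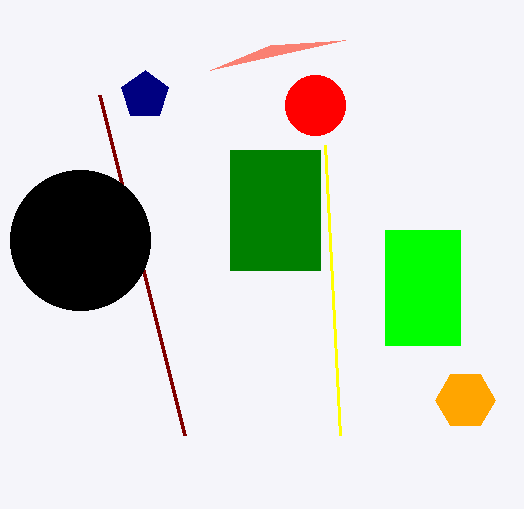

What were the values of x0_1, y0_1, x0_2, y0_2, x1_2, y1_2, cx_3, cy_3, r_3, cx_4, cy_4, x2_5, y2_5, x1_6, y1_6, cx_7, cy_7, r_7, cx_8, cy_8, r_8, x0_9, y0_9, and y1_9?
x0_1 = 185
y0_1 = 435
x0_2 = 385
y0_2 = 230
x1_2 = 460
y1_2 = 345
cx_3 = 145
cy_3 = 95
r_3 = 25
cx_4 = 315
cy_4 = 105
x2_5 = 270
y2_5 = 45
x1_6 = 325
y1_6 = 145
cx_7 = 80
cy_7 = 240
r_7 = 70
cx_8 = 465
cy_8 = 400
r_8 = 30
x0_9 = 230
y0_9 = 150
y1_9 = 270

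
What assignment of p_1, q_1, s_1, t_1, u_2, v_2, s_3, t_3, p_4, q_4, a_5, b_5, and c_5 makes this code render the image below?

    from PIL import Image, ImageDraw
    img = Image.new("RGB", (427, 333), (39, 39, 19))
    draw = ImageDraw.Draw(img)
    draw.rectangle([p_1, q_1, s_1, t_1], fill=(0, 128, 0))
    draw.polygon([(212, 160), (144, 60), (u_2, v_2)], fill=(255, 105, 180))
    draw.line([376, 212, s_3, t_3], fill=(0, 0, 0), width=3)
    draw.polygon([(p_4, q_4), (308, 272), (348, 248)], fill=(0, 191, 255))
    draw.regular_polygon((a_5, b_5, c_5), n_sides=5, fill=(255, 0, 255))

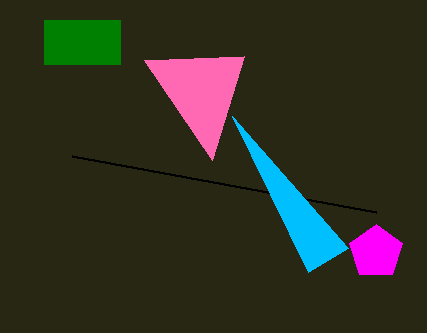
p_1 = 44, q_1 = 20, s_1 = 120, t_1 = 64, u_2 = 244, v_2 = 56, s_3 = 72, t_3 = 156, p_4 = 232, q_4 = 116, a_5 = 376, b_5 = 252, c_5 = 28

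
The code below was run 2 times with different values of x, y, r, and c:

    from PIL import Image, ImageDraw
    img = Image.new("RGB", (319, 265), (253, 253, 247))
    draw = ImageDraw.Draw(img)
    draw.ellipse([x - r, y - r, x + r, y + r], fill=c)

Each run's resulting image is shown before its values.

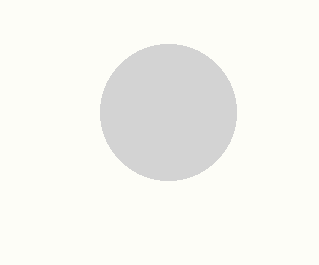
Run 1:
x = 168
y = 112
r = 68
c = 'lightgray'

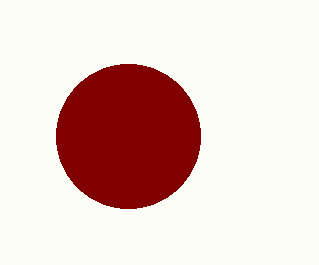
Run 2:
x = 128, y = 136, r = 72, c = 'maroon'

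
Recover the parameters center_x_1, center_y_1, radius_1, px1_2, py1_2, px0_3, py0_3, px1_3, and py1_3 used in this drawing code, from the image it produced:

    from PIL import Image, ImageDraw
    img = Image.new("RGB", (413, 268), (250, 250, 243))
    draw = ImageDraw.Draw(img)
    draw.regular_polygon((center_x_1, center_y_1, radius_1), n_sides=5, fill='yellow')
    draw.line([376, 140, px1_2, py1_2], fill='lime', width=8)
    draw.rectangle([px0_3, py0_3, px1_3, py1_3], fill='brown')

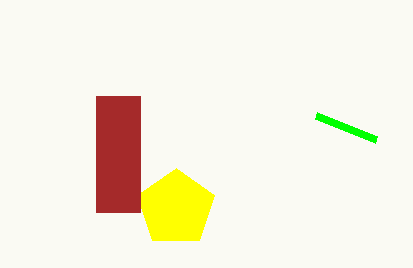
center_x_1 = 176, center_y_1 = 208, radius_1 = 40, px1_2 = 316, py1_2 = 116, px0_3 = 96, py0_3 = 96, px1_3 = 140, py1_3 = 212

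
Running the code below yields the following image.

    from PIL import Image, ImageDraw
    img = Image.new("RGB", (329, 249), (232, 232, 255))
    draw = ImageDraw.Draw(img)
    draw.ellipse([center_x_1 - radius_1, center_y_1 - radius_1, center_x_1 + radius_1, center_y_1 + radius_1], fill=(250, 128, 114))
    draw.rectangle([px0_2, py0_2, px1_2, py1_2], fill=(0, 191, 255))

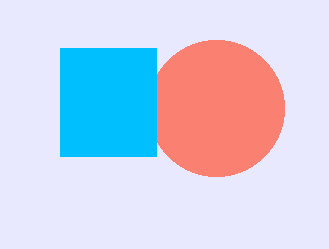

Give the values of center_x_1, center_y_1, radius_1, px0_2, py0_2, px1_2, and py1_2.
center_x_1 = 216, center_y_1 = 108, radius_1 = 68, px0_2 = 60, py0_2 = 48, px1_2 = 156, py1_2 = 156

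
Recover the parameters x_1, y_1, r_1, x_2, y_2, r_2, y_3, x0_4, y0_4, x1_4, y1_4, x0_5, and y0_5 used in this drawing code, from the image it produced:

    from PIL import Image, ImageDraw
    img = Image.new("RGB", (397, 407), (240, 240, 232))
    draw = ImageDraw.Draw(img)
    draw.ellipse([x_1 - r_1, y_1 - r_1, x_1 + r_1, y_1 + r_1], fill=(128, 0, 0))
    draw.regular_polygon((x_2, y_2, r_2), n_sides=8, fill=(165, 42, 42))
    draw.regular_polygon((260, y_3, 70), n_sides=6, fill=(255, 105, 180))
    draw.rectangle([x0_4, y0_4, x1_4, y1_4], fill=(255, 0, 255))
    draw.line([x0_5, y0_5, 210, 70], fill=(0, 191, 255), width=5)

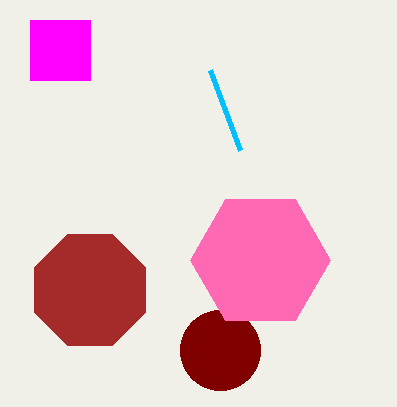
x_1 = 220, y_1 = 350, r_1 = 40, x_2 = 90, y_2 = 290, r_2 = 60, y_3 = 260, x0_4 = 30, y0_4 = 20, x1_4 = 90, y1_4 = 80, x0_5 = 240, y0_5 = 150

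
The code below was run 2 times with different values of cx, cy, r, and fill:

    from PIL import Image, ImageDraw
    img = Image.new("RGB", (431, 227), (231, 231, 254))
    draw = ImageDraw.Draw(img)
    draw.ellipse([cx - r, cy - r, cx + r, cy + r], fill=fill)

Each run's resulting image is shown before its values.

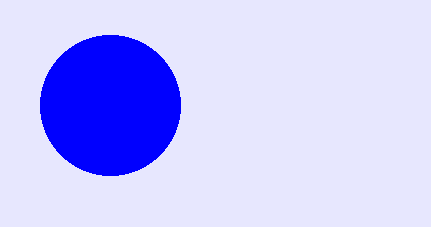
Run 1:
cx = 110
cy = 105
r = 70
fill = 'blue'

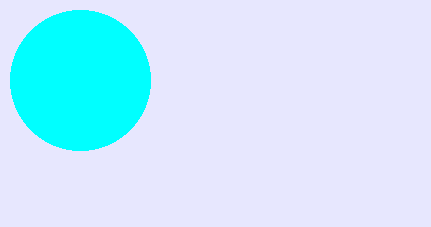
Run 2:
cx = 80, cy = 80, r = 70, fill = 'cyan'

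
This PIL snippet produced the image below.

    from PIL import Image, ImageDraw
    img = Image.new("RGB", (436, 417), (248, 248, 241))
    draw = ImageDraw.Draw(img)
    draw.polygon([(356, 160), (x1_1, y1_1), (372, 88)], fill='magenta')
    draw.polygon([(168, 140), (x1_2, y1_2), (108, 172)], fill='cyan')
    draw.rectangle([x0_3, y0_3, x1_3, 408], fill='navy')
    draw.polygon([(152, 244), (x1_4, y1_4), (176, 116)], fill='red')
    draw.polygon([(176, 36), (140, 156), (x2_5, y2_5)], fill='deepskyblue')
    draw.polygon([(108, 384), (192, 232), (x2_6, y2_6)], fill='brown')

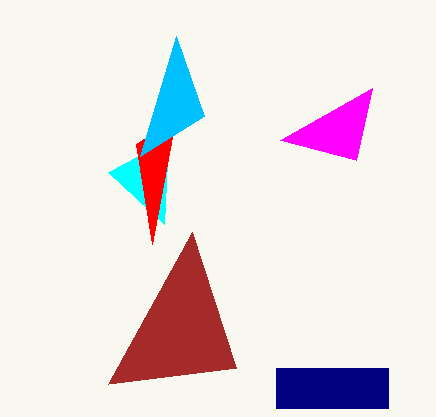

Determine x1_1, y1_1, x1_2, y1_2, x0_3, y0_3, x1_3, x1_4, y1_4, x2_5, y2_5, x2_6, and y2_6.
x1_1 = 280
y1_1 = 140
x1_2 = 164
y1_2 = 224
x0_3 = 276
y0_3 = 368
x1_3 = 388
x1_4 = 136
y1_4 = 144
x2_5 = 204
y2_5 = 116
x2_6 = 236
y2_6 = 368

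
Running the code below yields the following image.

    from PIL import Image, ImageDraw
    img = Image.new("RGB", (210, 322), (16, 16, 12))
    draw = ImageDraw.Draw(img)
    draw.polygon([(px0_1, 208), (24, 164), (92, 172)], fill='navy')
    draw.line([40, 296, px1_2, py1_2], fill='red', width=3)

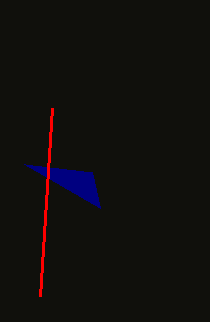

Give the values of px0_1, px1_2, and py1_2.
px0_1 = 100
px1_2 = 52
py1_2 = 108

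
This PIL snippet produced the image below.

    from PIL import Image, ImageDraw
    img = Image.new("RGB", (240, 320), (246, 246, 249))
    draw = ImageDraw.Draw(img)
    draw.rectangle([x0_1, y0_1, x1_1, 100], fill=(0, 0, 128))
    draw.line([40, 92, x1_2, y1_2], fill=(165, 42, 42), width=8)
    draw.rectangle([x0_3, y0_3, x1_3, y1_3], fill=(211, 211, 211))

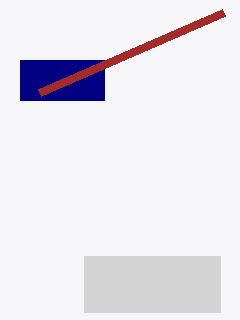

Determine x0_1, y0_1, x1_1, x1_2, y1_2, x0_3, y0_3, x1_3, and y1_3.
x0_1 = 20; y0_1 = 60; x1_1 = 104; x1_2 = 224; y1_2 = 12; x0_3 = 84; y0_3 = 256; x1_3 = 220; y1_3 = 312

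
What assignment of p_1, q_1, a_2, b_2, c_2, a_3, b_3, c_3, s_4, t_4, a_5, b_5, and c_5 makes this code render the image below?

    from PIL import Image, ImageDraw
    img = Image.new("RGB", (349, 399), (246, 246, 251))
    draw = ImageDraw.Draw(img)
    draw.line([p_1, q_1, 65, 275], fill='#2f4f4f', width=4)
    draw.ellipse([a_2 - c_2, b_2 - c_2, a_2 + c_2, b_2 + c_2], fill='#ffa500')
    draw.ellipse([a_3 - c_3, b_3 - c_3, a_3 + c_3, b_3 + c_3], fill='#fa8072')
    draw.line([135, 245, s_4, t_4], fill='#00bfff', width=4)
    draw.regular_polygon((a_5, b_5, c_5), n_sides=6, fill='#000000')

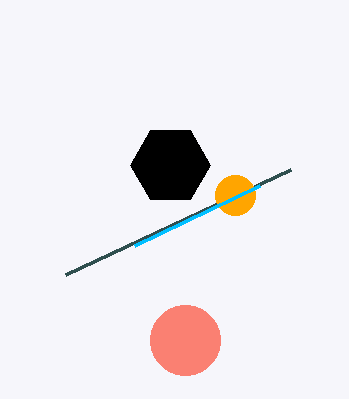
p_1 = 290
q_1 = 170
a_2 = 235
b_2 = 195
c_2 = 20
a_3 = 185
b_3 = 340
c_3 = 35
s_4 = 260
t_4 = 185
a_5 = 170
b_5 = 165
c_5 = 40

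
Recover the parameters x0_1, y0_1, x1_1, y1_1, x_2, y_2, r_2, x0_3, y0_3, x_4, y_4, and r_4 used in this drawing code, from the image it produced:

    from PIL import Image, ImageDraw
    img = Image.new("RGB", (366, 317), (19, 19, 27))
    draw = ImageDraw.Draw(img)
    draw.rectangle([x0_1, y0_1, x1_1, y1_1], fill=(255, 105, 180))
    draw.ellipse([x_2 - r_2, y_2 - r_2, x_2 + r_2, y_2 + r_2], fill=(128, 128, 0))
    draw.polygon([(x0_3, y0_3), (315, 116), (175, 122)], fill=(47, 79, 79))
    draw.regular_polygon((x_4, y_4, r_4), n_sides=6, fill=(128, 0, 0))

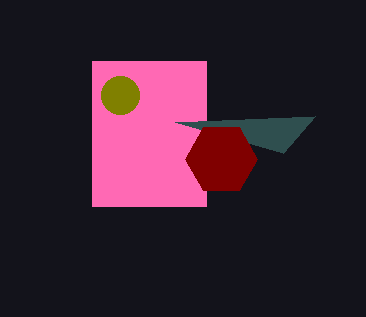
x0_1 = 92, y0_1 = 61, x1_1 = 206, y1_1 = 206, x_2 = 120, y_2 = 95, r_2 = 19, x0_3 = 283, y0_3 = 153, x_4 = 221, y_4 = 159, r_4 = 36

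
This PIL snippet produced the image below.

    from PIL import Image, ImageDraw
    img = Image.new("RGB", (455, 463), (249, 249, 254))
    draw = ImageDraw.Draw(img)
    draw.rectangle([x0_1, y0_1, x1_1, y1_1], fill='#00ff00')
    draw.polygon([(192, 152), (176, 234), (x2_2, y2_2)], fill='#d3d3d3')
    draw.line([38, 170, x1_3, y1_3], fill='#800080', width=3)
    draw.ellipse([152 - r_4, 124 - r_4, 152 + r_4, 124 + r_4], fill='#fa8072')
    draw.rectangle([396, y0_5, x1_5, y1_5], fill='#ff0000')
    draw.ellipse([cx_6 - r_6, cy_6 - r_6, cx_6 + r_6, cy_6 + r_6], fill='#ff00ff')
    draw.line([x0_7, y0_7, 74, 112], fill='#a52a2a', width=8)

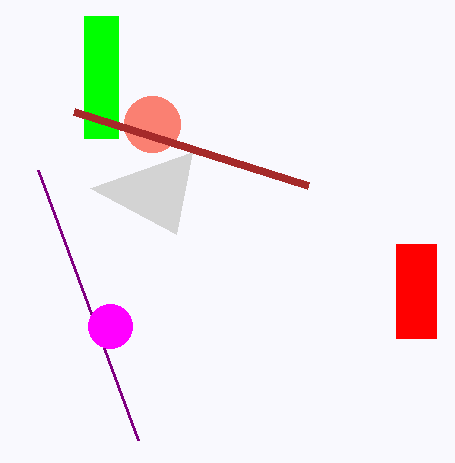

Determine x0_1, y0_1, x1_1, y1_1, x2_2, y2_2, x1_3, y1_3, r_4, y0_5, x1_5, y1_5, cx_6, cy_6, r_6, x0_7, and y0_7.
x0_1 = 84; y0_1 = 16; x1_1 = 118; y1_1 = 138; x2_2 = 90; y2_2 = 188; x1_3 = 138; y1_3 = 440; r_4 = 28; y0_5 = 244; x1_5 = 436; y1_5 = 338; cx_6 = 110; cy_6 = 326; r_6 = 22; x0_7 = 308; y0_7 = 186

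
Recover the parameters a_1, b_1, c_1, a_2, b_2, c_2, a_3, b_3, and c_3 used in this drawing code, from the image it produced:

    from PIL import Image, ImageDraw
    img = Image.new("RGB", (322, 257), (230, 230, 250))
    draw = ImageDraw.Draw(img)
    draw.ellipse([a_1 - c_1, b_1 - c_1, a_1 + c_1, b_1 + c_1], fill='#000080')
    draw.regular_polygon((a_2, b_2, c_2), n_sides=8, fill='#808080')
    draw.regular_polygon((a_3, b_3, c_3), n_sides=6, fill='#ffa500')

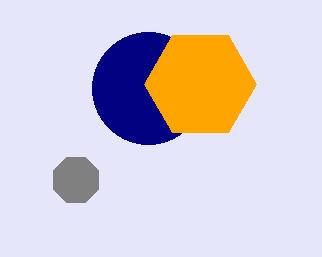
a_1 = 148, b_1 = 88, c_1 = 56, a_2 = 76, b_2 = 180, c_2 = 24, a_3 = 200, b_3 = 84, c_3 = 56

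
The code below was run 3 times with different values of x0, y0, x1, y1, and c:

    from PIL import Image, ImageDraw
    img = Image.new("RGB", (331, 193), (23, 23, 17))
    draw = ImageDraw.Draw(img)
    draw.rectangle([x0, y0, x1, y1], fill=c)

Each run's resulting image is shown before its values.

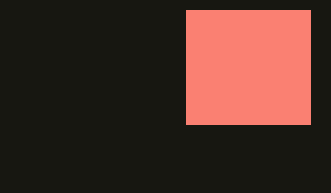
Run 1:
x0 = 186, y0 = 10, x1 = 310, y1 = 124, c = 'salmon'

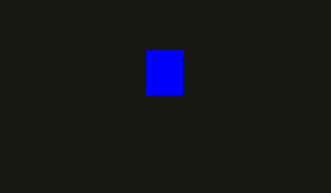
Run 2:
x0 = 146, y0 = 50, x1 = 182, y1 = 94, c = 'blue'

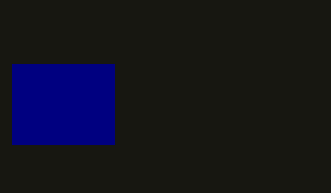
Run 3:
x0 = 12, y0 = 64, x1 = 114, y1 = 144, c = 'navy'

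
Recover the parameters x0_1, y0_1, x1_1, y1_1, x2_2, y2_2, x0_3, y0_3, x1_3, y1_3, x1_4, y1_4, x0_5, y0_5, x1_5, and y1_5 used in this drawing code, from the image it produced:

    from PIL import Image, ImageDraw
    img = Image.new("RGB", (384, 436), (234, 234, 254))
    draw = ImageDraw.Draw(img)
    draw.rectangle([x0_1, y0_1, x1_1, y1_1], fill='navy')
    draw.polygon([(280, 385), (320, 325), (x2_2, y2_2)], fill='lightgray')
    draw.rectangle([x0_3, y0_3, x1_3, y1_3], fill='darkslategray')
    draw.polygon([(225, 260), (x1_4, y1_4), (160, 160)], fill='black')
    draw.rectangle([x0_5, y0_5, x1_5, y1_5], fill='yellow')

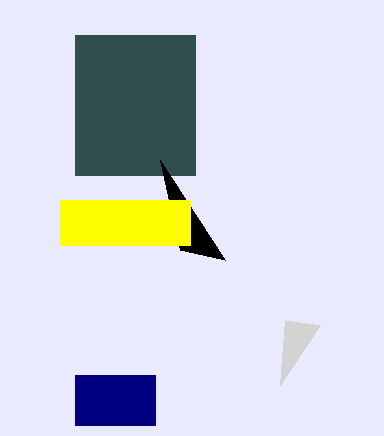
x0_1 = 75, y0_1 = 375, x1_1 = 155, y1_1 = 425, x2_2 = 285, y2_2 = 320, x0_3 = 75, y0_3 = 35, x1_3 = 195, y1_3 = 175, x1_4 = 180, y1_4 = 250, x0_5 = 60, y0_5 = 200, x1_5 = 190, y1_5 = 245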